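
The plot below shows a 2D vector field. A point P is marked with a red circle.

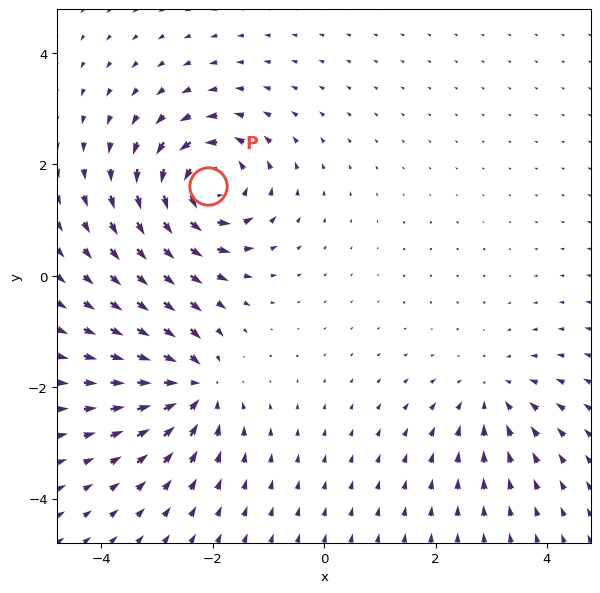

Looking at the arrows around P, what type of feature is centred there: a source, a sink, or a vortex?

At P (-2.1, 1.6) the arrows circulate counterclockwise. Divergence ≈0, curl about +6 — near-zero divergence with nonzero curl is a vortex.

vortex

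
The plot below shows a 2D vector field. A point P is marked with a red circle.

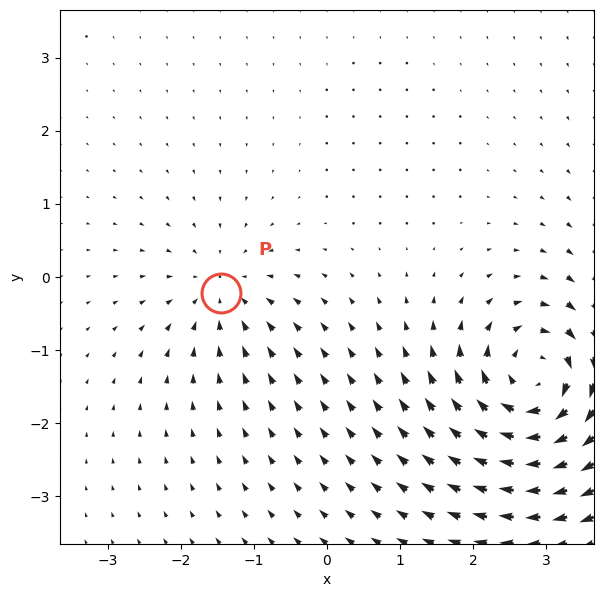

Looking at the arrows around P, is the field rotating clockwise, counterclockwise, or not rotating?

Near P at (-1.4, -0.2) the arrows show no circulation. The curl there is ≈0.

not rotating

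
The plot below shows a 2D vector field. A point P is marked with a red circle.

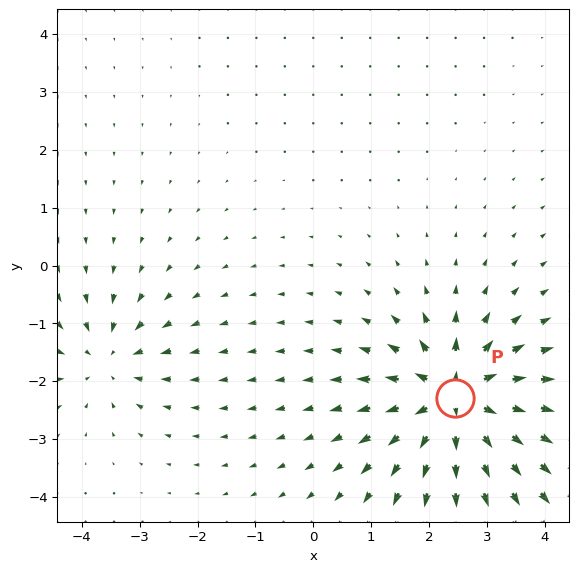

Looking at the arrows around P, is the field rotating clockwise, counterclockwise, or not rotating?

Near P at (2.4, -2.3) the arrows show no circulation. The curl there is ≈0.

not rotating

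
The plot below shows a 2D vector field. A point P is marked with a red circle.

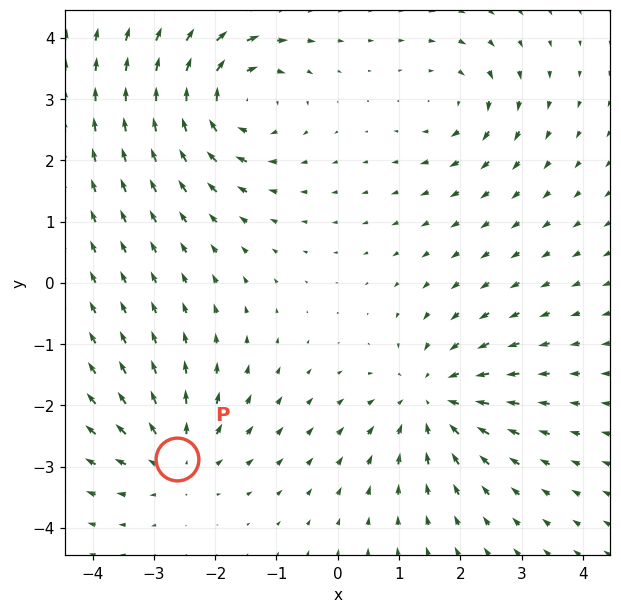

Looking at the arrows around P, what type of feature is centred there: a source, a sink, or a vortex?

source

At P (-2.6, -2.9) the arrows spread outward. Divergence about +4, curl ≈0 — positive divergence with near-zero curl is a source.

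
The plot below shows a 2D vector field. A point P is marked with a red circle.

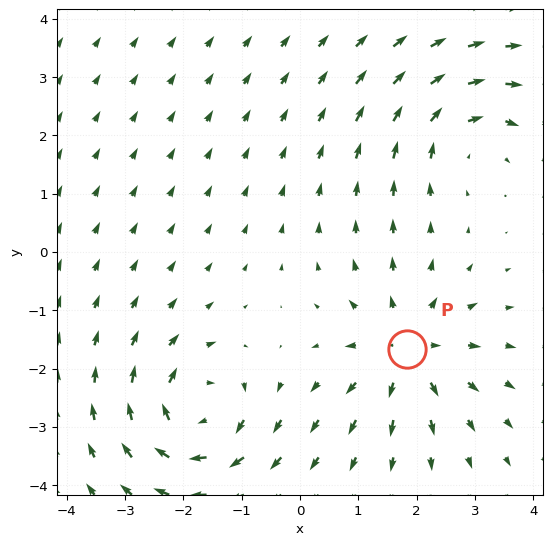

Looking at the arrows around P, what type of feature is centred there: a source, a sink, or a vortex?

source

At P (1.8, -1.7) the arrows spread outward. Divergence about +5, curl ≈0 — positive divergence with near-zero curl is a source.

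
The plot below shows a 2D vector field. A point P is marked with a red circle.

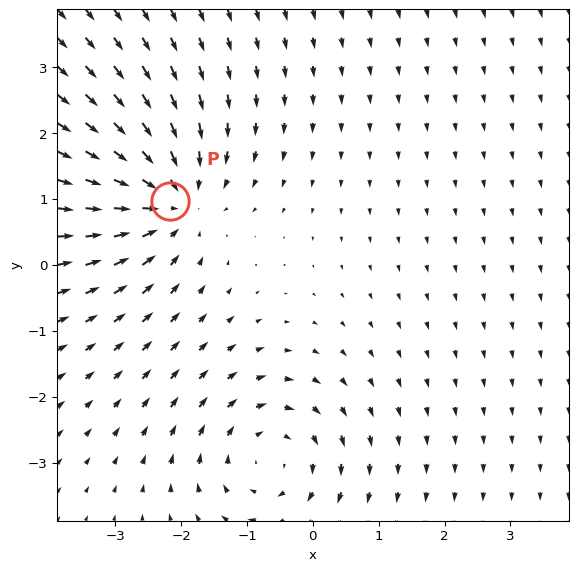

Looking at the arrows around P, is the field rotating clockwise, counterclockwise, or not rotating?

not rotating

Near P at (-2.2, 1.0) the arrows show no circulation. The curl there is ≈0.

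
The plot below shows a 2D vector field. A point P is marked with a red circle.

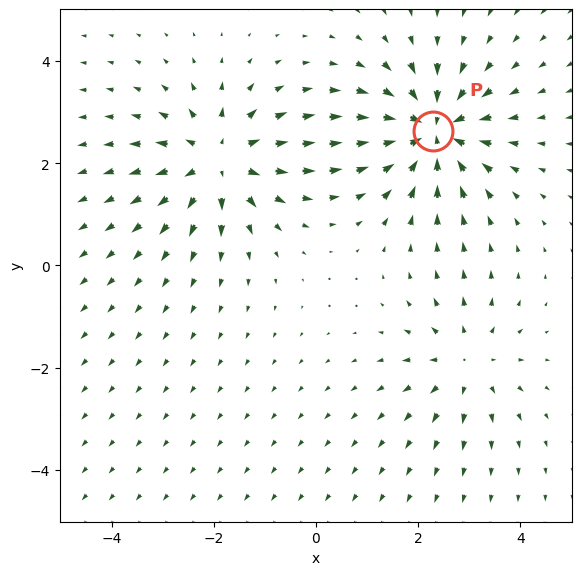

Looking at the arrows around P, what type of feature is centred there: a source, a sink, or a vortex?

At P (2.3, 2.6) the arrows converge inward. Divergence about -7, curl ≈0 — negative divergence with near-zero curl is a sink.

sink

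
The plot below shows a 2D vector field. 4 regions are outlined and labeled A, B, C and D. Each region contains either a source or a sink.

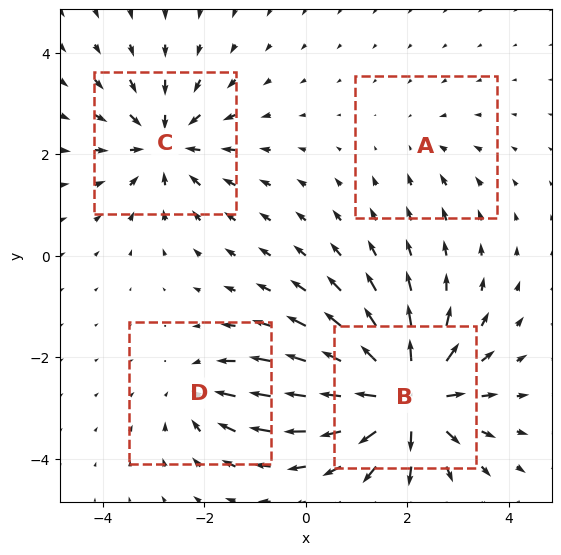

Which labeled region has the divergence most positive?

B

Divergence at each region's feature centre — A: about -2, B: about +8, C: about -5, D: about -4. Region B is most positive.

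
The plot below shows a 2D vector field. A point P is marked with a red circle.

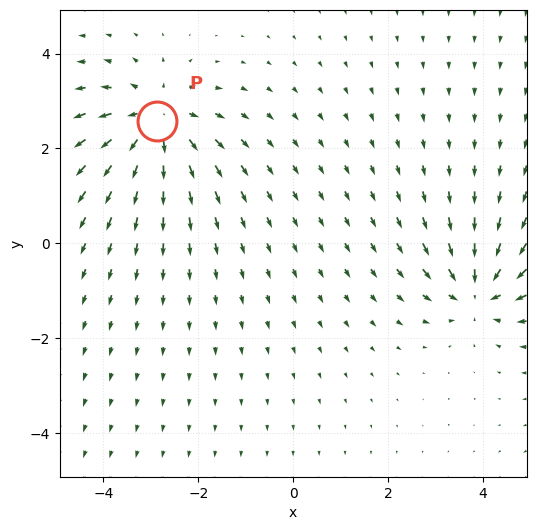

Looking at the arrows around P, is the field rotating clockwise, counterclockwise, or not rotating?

Near P at (-2.9, 2.6) the arrows show no circulation. The curl there is ≈0.

not rotating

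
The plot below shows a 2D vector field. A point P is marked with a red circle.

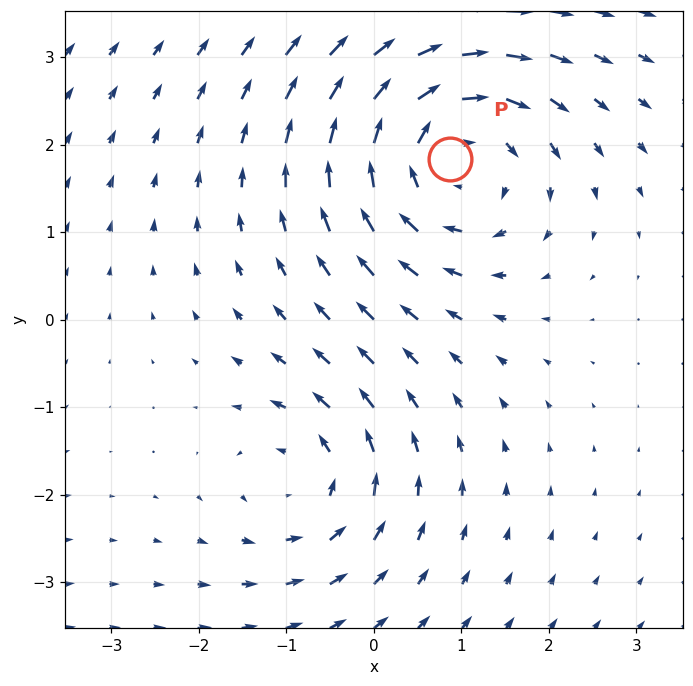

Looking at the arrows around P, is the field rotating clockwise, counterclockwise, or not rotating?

clockwise

Near P at (0.9, 1.8) the arrows circulate clockwise. The curl (z-component) there is about -5; negative curl means clockwise rotation.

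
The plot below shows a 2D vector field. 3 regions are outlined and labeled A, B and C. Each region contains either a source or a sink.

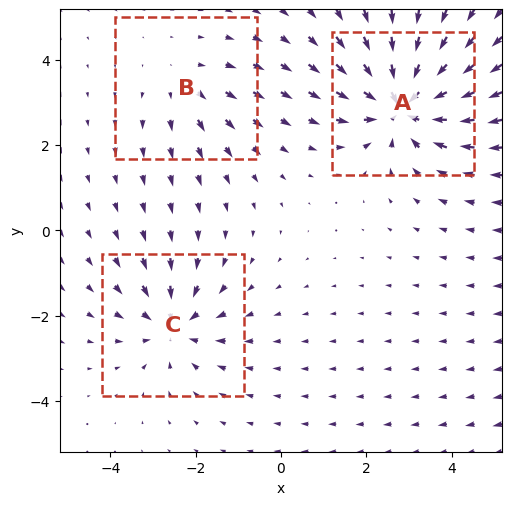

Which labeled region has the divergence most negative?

A

Divergence at each region's feature centre — A: about -5, B: about +2, C: about -3. Region A is most negative.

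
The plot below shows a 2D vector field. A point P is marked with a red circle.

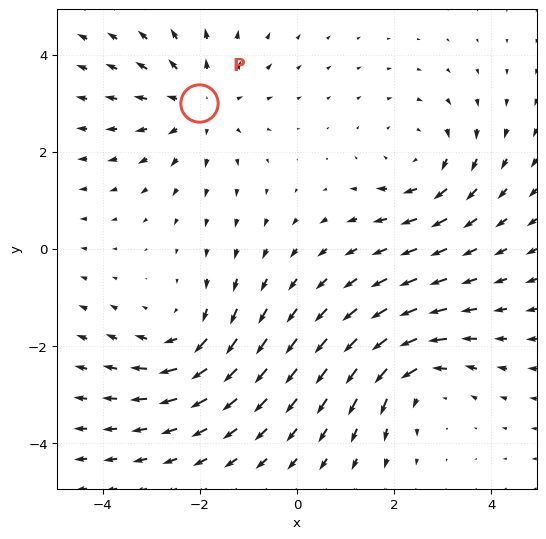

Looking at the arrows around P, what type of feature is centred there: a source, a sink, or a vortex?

source

At P (-2.0, 3.0) the arrows spread outward. Divergence about +4, curl ≈0 — positive divergence with near-zero curl is a source.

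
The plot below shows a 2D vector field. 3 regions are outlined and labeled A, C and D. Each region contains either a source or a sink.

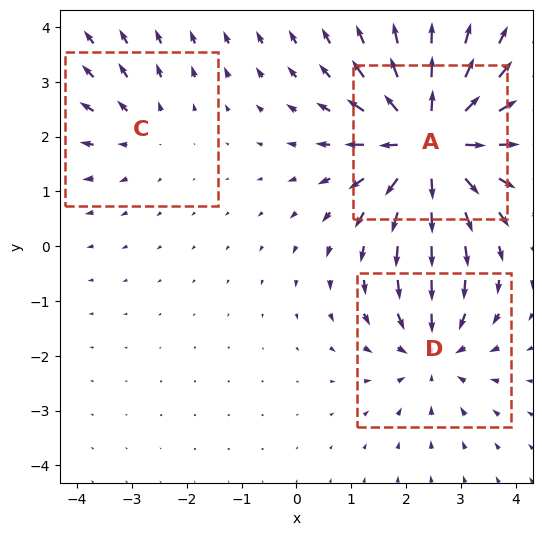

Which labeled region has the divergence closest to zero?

C

Divergence at each region's feature centre — A: about +5, C: about +2, D: about -3. Region C is closest to zero.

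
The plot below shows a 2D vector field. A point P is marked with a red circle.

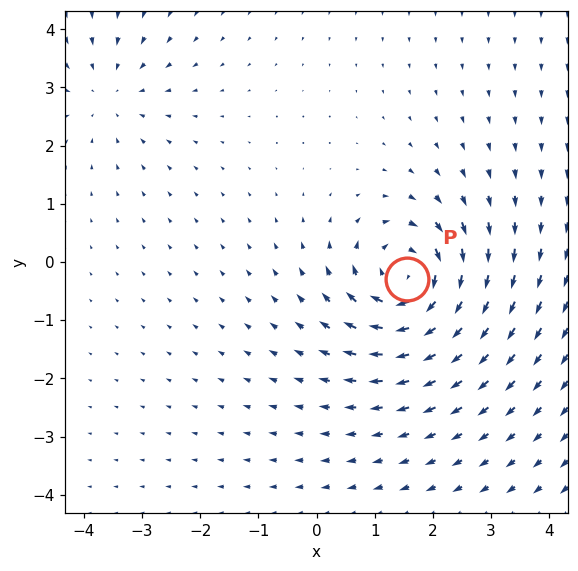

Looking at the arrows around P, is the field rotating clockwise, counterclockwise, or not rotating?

Near P at (1.6, -0.3) the arrows circulate clockwise. The curl (z-component) there is about -6; negative curl means clockwise rotation.

clockwise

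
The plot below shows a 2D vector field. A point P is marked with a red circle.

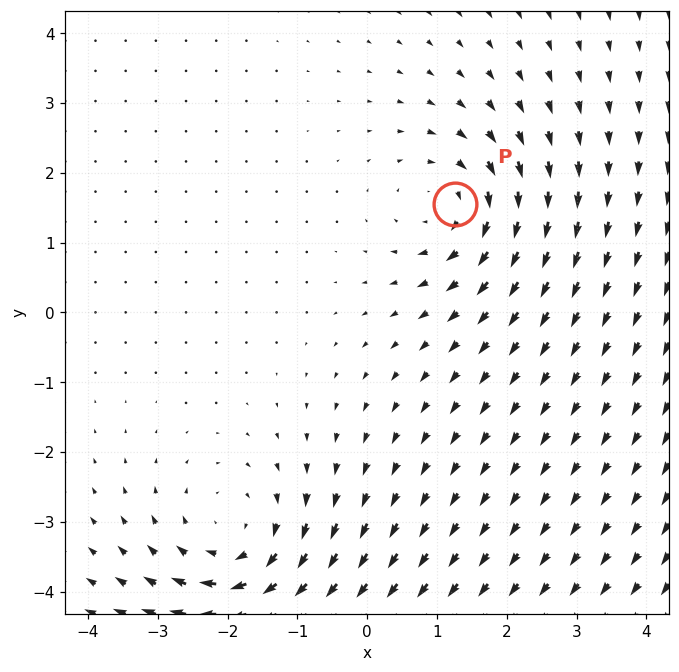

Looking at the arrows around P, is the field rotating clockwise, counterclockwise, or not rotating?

Near P at (1.3, 1.5) the arrows circulate clockwise. The curl (z-component) there is about -4; negative curl means clockwise rotation.

clockwise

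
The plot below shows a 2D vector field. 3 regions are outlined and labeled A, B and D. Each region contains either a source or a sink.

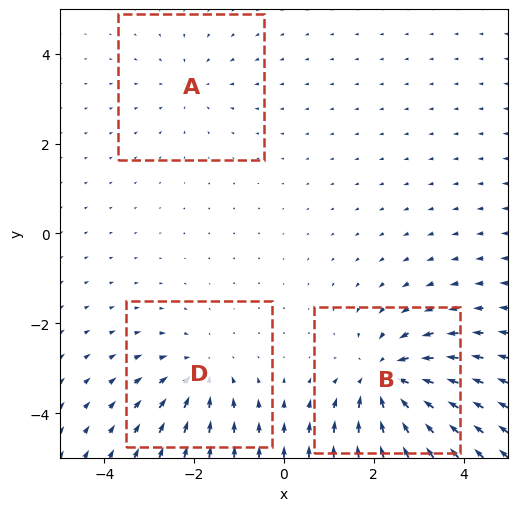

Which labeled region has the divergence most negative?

B

Divergence at each region's feature centre — A: about -2, B: about -5, D: about -3. Region B is most negative.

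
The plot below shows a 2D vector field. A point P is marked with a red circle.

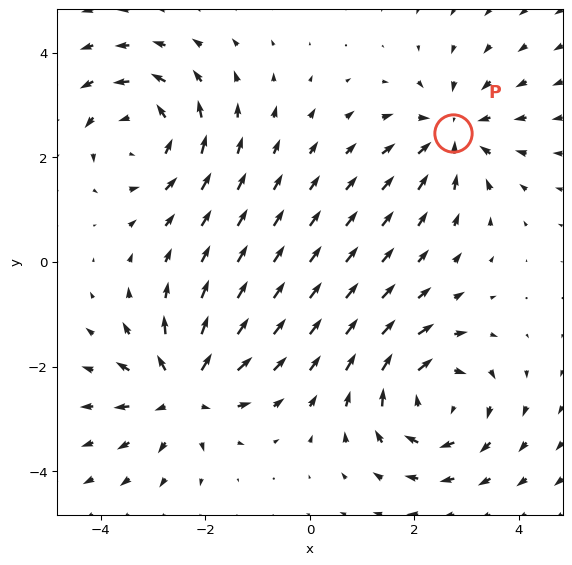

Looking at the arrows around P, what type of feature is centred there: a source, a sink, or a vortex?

sink

At P (2.7, 2.5) the arrows converge inward. Divergence about -4, curl ≈0 — negative divergence with near-zero curl is a sink.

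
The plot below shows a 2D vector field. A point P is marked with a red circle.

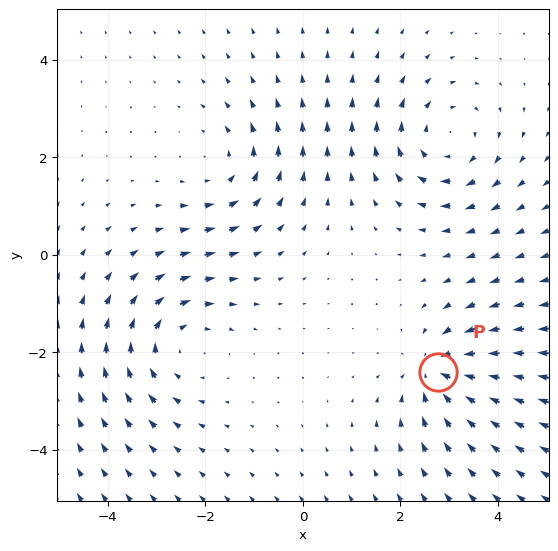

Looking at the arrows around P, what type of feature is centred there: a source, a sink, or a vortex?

At P (2.8, -2.4) the arrows converge inward. Divergence about -5, curl ≈0 — negative divergence with near-zero curl is a sink.

sink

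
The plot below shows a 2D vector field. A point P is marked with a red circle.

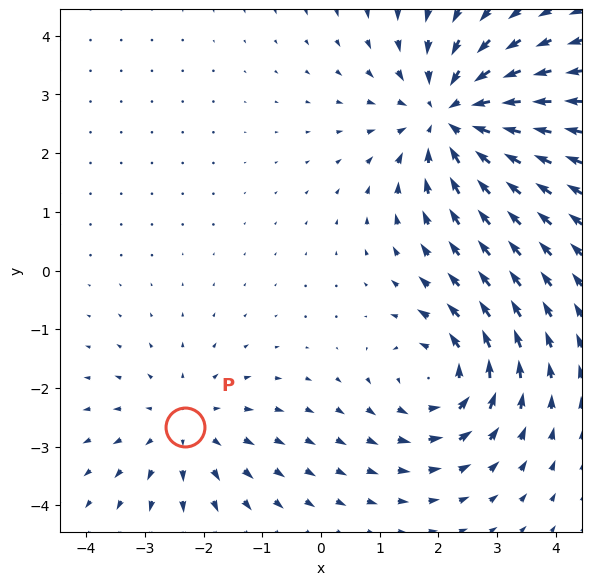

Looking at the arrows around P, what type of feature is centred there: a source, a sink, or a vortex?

At P (-2.3, -2.7) the arrows spread outward. Divergence about +2, curl ≈0 — positive divergence with near-zero curl is a source.

source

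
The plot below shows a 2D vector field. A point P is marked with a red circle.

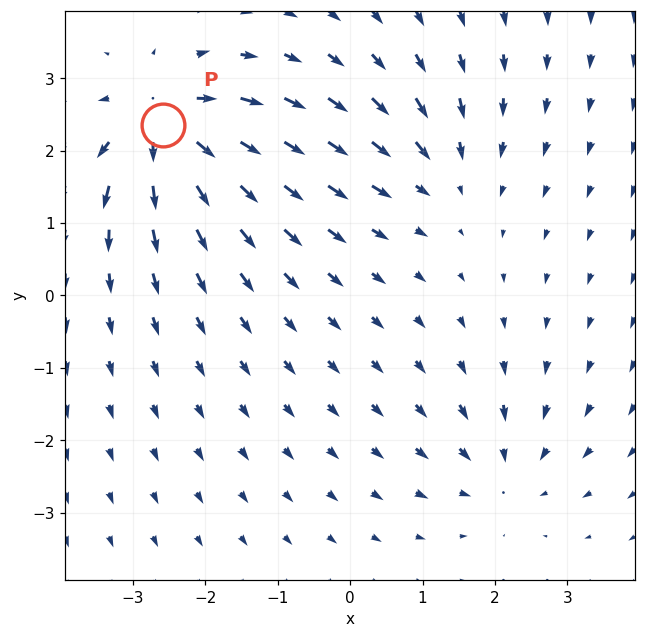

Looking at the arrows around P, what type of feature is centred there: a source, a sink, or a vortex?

At P (-2.6, 2.3) the arrows spread outward. Divergence about +7, curl ≈0 — positive divergence with near-zero curl is a source.

source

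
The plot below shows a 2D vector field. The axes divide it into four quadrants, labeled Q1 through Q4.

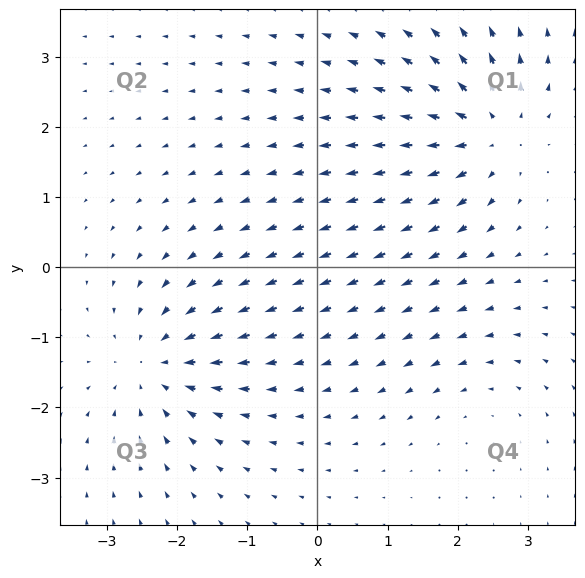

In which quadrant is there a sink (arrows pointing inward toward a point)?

Q3

The sink sits at approximately (-2.3, -1.4), which lies in quadrant Q3. The divergence there is about -5, negative as expected for a sink.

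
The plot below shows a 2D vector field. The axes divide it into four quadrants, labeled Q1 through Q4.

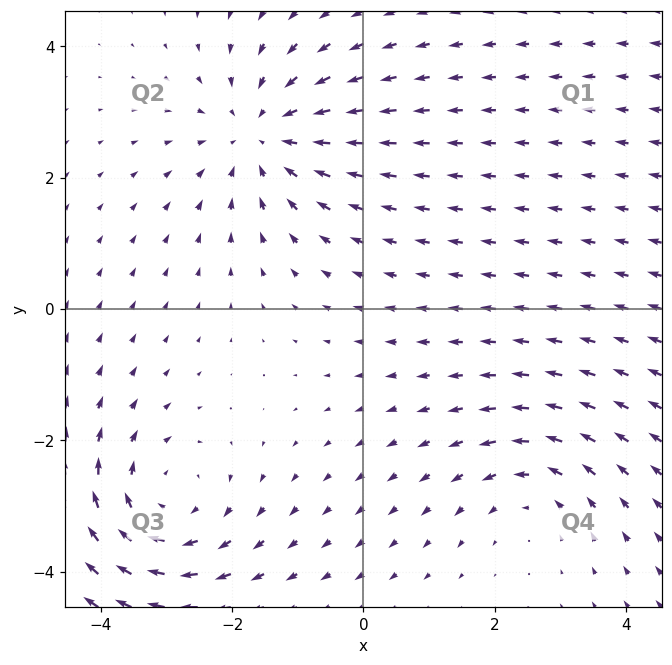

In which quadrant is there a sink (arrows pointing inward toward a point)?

Q2

The sink sits at approximately (-1.5, 2.6), which lies in quadrant Q2. The divergence there is about -4, negative as expected for a sink.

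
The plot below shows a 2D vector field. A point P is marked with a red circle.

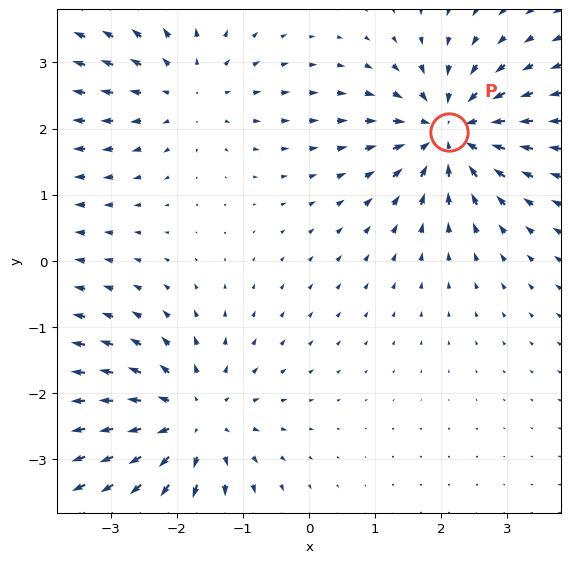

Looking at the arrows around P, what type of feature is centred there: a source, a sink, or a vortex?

sink

At P (2.1, 1.9) the arrows converge inward. Divergence about -5, curl ≈0 — negative divergence with near-zero curl is a sink.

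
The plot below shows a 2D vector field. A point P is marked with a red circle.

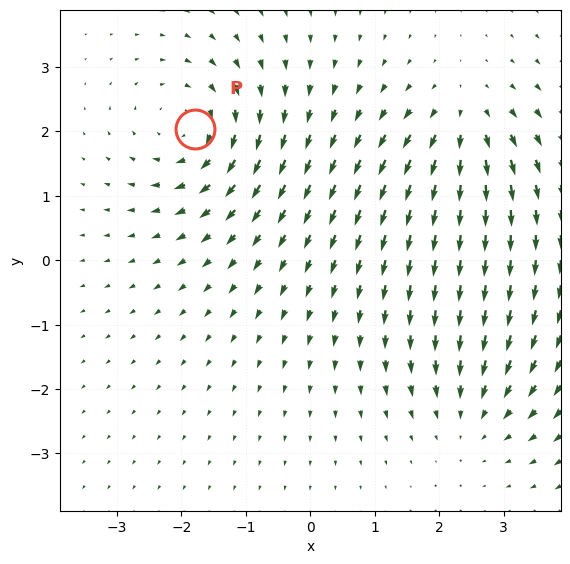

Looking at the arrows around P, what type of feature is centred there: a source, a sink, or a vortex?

At P (-1.8, 2.0) the arrows circulate clockwise. Divergence ≈0, curl about -4 — near-zero divergence with nonzero curl is a vortex.

vortex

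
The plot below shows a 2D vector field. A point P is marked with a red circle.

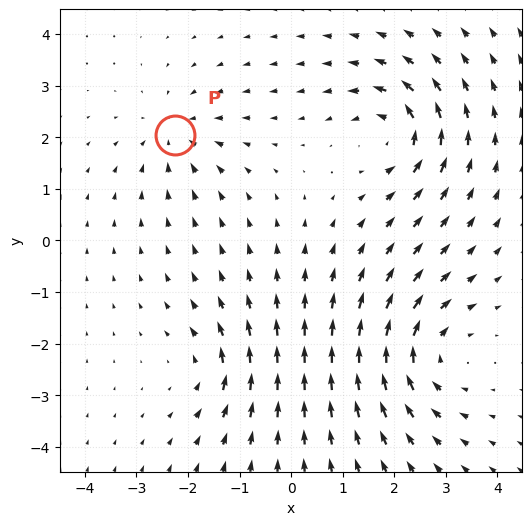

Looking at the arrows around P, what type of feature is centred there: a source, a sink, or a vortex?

At P (-2.2, 2.0) the arrows converge inward. Divergence about -3, curl ≈0 — negative divergence with near-zero curl is a sink.

sink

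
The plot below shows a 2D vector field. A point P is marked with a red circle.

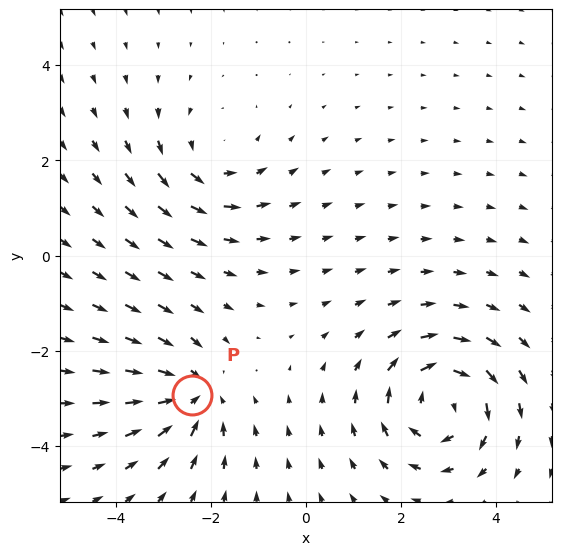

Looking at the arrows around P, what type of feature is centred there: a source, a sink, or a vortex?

At P (-2.4, -2.9) the arrows converge inward. Divergence about -4, curl ≈0 — negative divergence with near-zero curl is a sink.

sink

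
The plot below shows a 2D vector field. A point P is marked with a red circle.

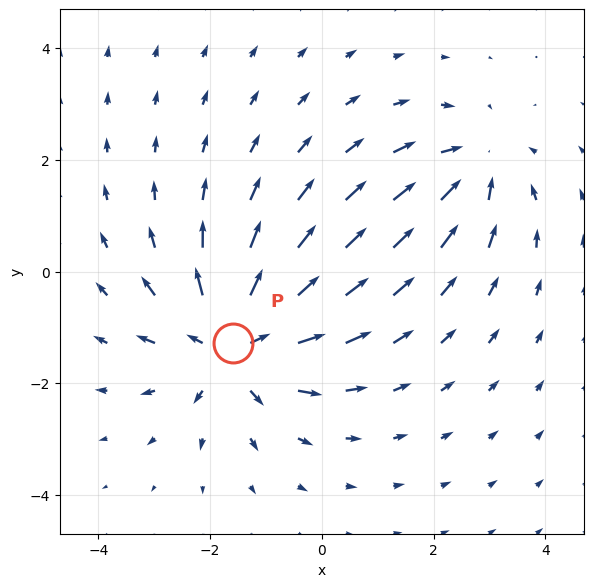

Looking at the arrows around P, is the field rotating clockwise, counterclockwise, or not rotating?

Near P at (-1.6, -1.3) the arrows show no circulation. The curl there is ≈0.

not rotating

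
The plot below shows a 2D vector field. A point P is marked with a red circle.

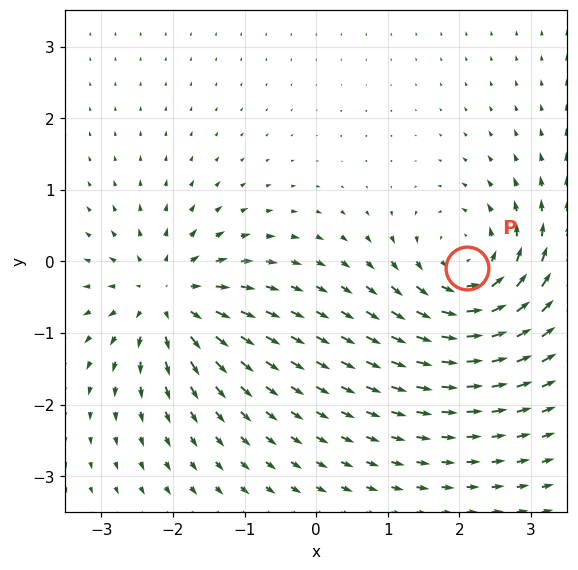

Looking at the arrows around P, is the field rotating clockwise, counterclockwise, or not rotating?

counterclockwise

Near P at (2.1, -0.1) the arrows circulate counterclockwise. The curl (z-component) there is about +5; positive curl means counterclockwise rotation.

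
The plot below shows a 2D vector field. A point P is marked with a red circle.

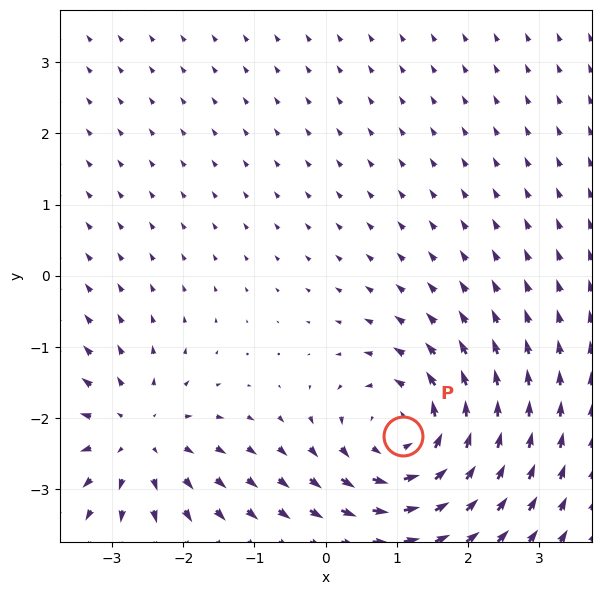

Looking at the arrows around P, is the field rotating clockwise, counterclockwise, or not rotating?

Near P at (1.1, -2.3) the arrows circulate counterclockwise. The curl (z-component) there is about +5; positive curl means counterclockwise rotation.

counterclockwise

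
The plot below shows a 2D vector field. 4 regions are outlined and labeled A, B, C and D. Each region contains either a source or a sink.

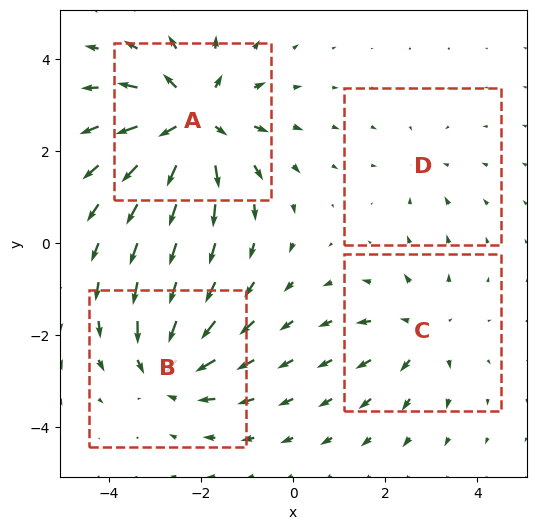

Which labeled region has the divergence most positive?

Divergence at each region's feature centre — A: about +7, B: about -5, C: about +3, D: about -2. Region A is most positive.

A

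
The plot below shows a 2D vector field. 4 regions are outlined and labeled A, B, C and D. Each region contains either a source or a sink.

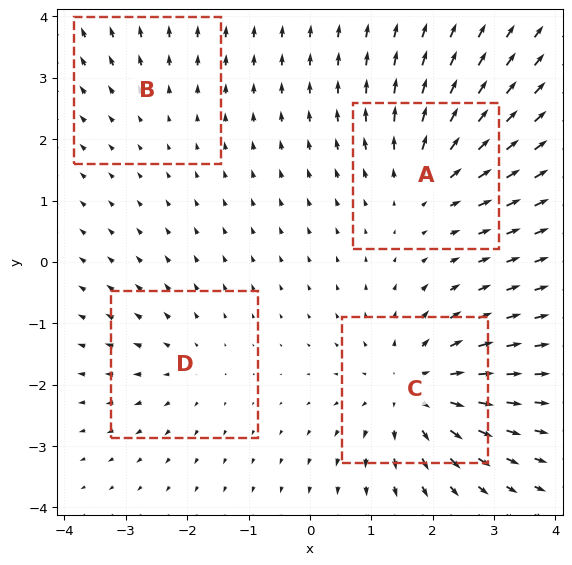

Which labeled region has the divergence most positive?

Divergence at each region's feature centre — A: about +4, B: about +2, C: about +6, D: about +3. Region C is most positive.

C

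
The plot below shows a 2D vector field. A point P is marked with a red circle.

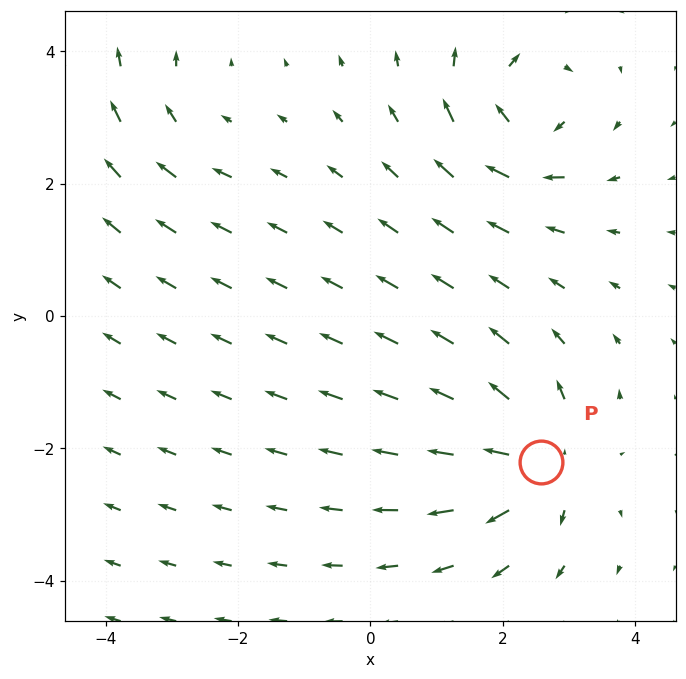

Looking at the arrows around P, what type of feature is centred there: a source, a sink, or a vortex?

At P (2.6, -2.2) the arrows spread outward. Divergence about +7, curl ≈0 — positive divergence with near-zero curl is a source.

source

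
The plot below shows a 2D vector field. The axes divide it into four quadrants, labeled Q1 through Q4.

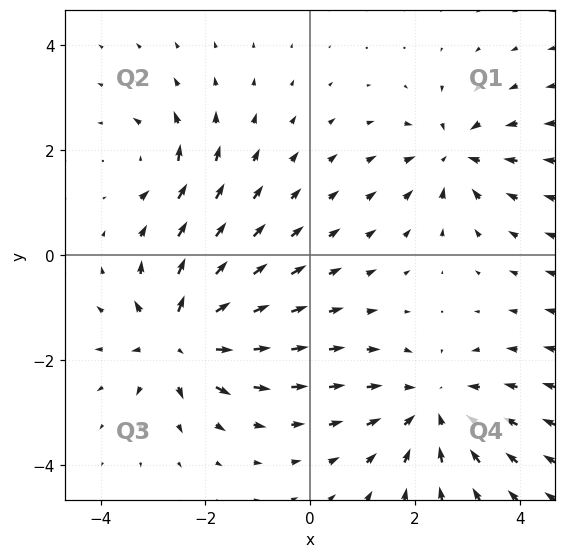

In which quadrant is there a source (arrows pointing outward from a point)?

The source sits at approximately (-2.5, -1.6), which lies in quadrant Q3. The divergence there is about +7, positive as expected for a source.

Q3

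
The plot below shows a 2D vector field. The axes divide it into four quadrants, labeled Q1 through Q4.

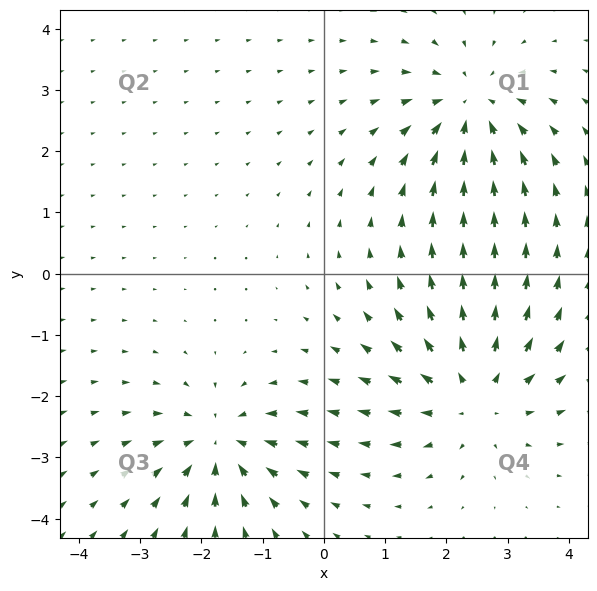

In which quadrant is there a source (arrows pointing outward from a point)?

Q4

The source sits at approximately (2.4, -2.0), which lies in quadrant Q4. The divergence there is about +4, positive as expected for a source.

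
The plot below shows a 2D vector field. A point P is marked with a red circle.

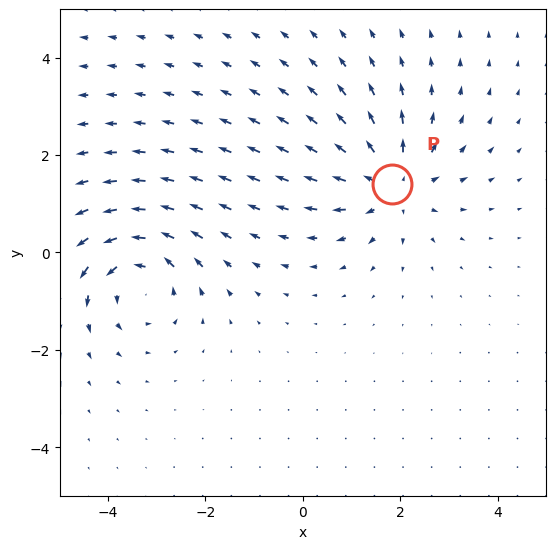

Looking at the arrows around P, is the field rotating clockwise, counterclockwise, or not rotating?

not rotating

Near P at (1.8, 1.4) the arrows show no circulation. The curl there is ≈0.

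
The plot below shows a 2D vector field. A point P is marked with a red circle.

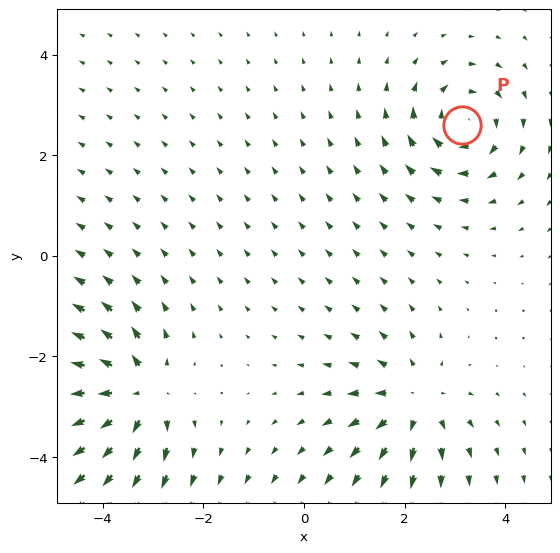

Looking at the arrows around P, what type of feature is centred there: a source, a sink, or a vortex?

vortex

At P (3.1, 2.6) the arrows circulate clockwise. Divergence ≈0, curl about -4 — near-zero divergence with nonzero curl is a vortex.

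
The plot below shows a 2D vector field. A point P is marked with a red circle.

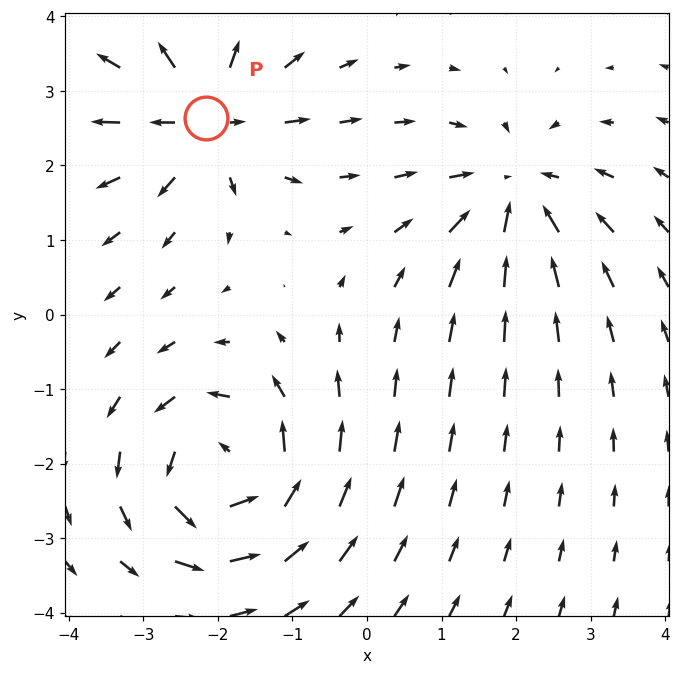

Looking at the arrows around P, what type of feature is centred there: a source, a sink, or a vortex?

At P (-2.2, 2.6) the arrows spread outward. Divergence about +5, curl ≈0 — positive divergence with near-zero curl is a source.

source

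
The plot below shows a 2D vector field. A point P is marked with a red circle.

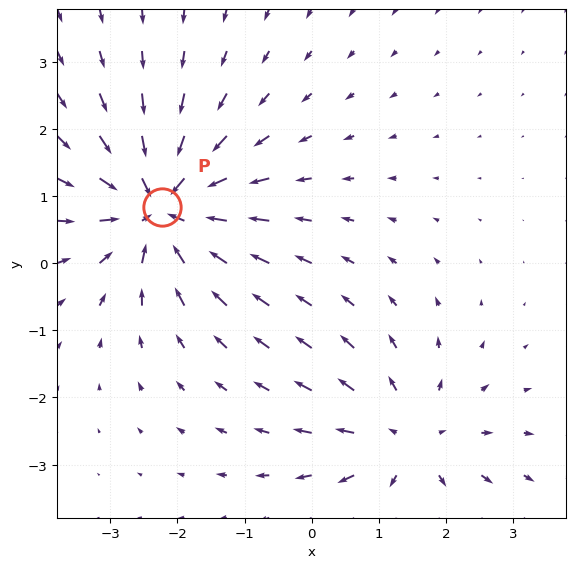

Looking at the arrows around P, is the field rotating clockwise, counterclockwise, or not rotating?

not rotating

Near P at (-2.2, 0.8) the arrows show no circulation. The curl there is ≈0.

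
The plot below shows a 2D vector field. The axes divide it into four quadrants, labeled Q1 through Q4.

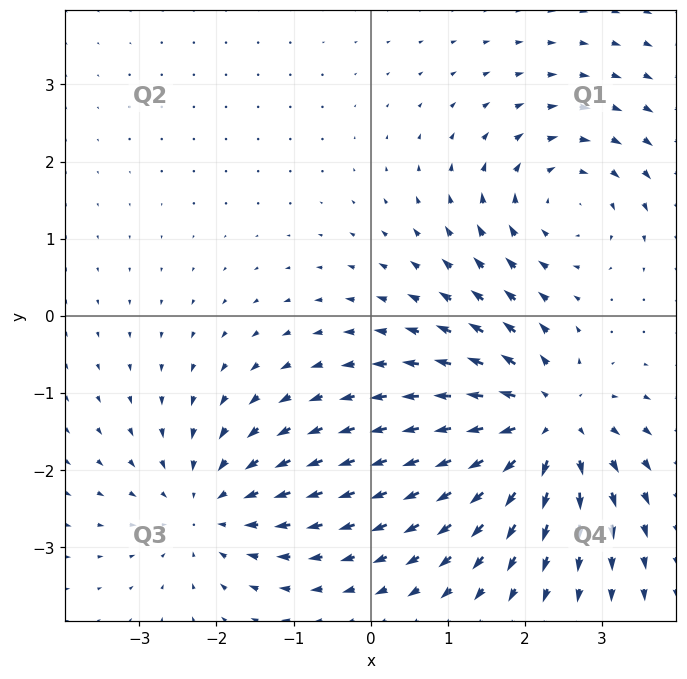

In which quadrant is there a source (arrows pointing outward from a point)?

The source sits at approximately (2.3, -1.4), which lies in quadrant Q4. The divergence there is about +6, positive as expected for a source.

Q4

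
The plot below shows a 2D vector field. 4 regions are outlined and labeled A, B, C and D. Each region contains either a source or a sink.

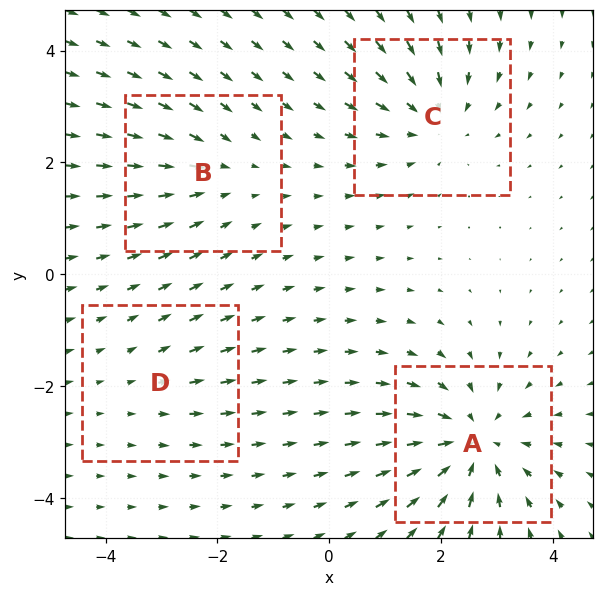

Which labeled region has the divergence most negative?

A

Divergence at each region's feature centre — A: about -6, B: about -3, C: about -4, D: about +2. Region A is most negative.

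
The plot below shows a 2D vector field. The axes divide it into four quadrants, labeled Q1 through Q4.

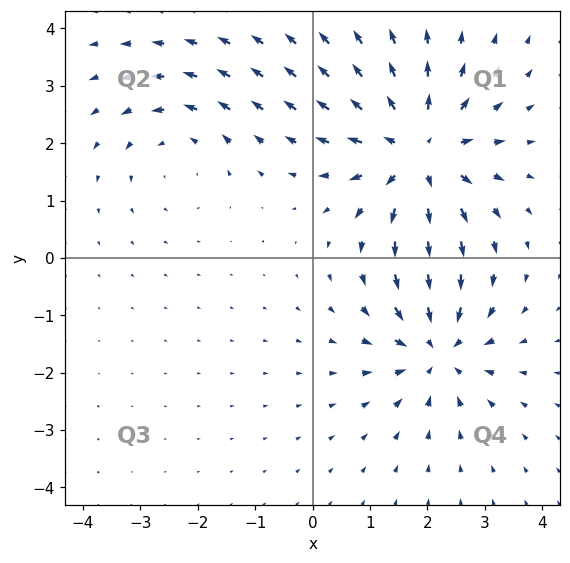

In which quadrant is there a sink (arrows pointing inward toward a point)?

Q4

The sink sits at approximately (2.2, -1.6), which lies in quadrant Q4. The divergence there is about -4, negative as expected for a sink.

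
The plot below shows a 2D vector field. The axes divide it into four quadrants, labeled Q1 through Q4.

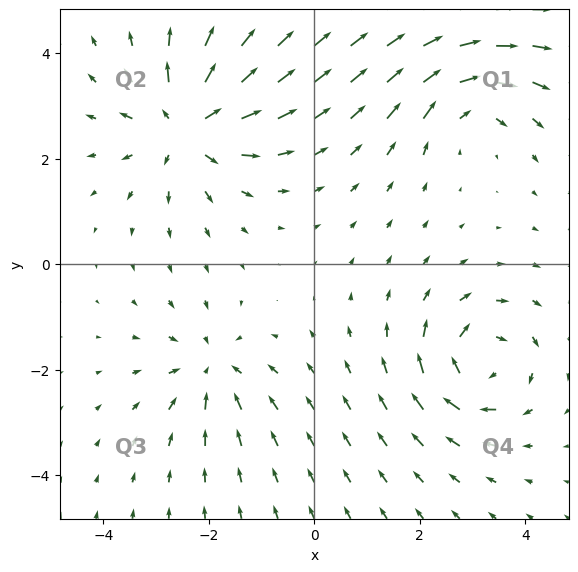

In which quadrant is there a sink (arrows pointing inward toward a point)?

The sink sits at approximately (-1.9, -2.0), which lies in quadrant Q3. The divergence there is about -3, negative as expected for a sink.

Q3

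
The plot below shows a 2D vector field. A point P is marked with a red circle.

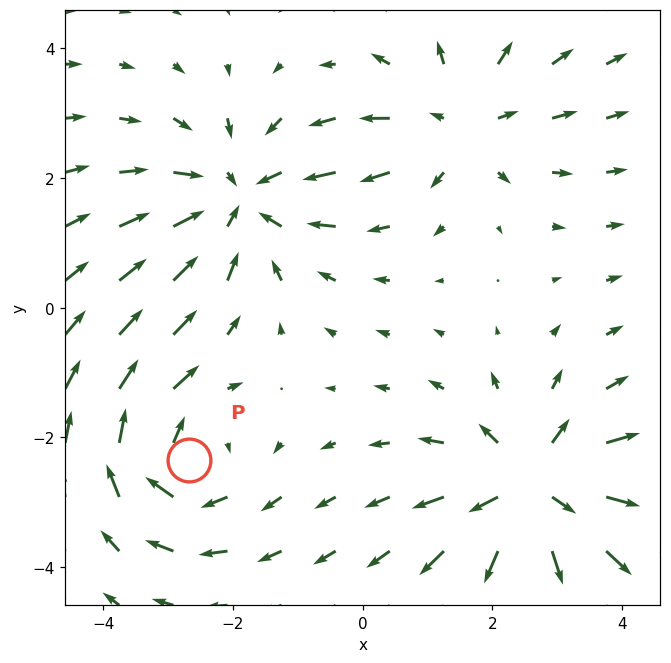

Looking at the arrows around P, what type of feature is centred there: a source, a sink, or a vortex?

vortex

At P (-2.7, -2.3) the arrows circulate clockwise. Divergence ≈0, curl about -4 — near-zero divergence with nonzero curl is a vortex.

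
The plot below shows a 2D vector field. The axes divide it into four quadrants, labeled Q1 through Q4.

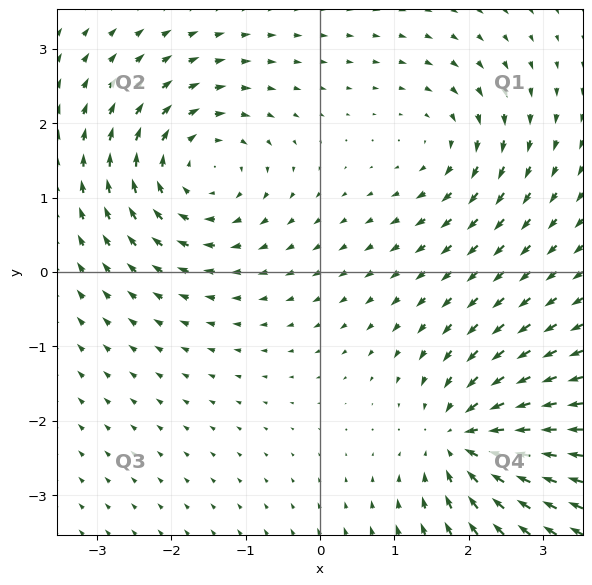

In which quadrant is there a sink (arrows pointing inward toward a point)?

Q4

The sink sits at approximately (1.9, -2.3), which lies in quadrant Q4. The divergence there is about -5, negative as expected for a sink.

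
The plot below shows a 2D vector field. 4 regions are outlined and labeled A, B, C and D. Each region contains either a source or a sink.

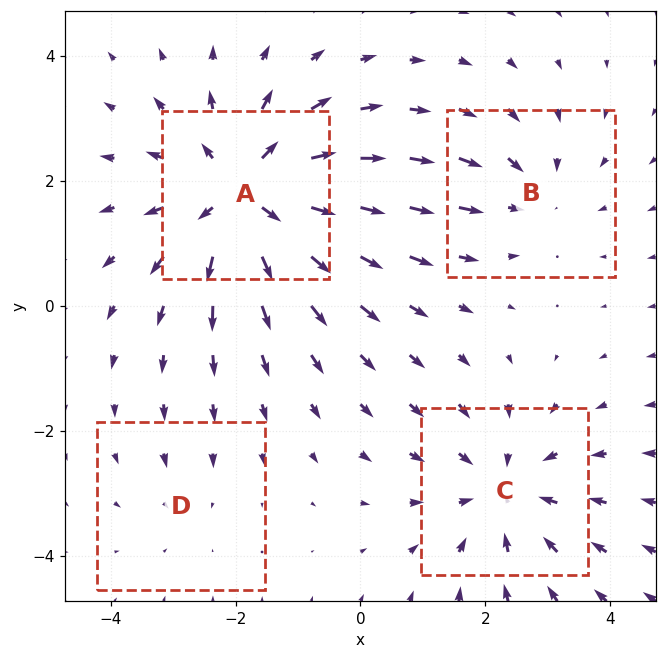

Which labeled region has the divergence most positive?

A

Divergence at each region's feature centre — A: about +6, B: about -3, C: about -4, D: about -2. Region A is most positive.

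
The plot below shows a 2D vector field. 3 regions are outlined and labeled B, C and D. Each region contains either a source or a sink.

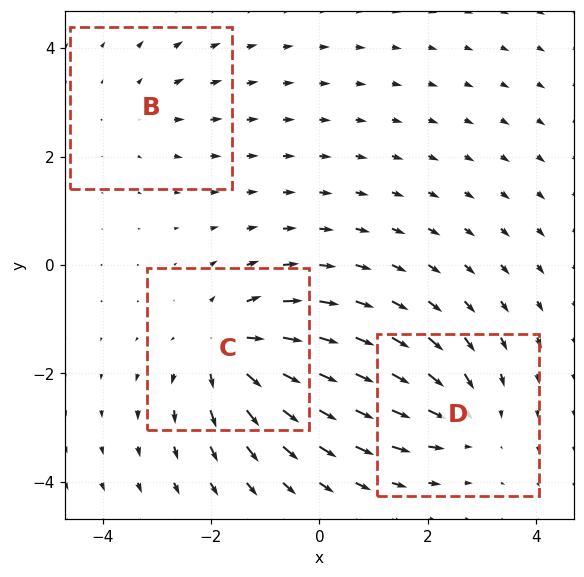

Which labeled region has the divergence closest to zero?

Divergence at each region's feature centre — B: about +2, C: about +5, D: about -3. Region B is closest to zero.

B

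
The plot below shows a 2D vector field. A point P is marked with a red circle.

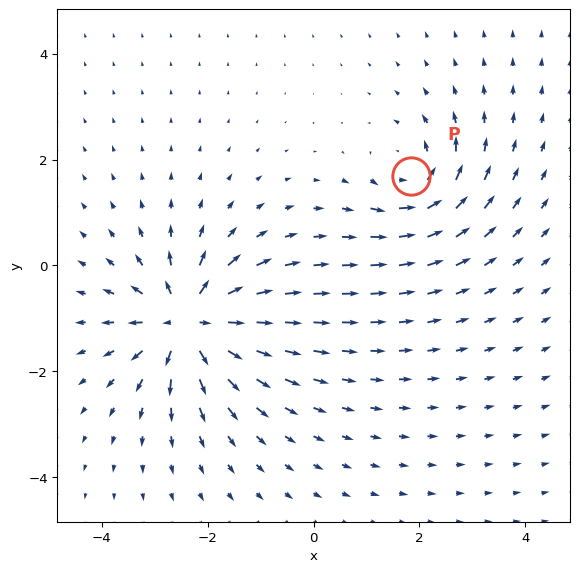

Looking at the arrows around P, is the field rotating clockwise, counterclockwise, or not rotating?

counterclockwise

Near P at (1.8, 1.7) the arrows circulate counterclockwise. The curl (z-component) there is about +4; positive curl means counterclockwise rotation.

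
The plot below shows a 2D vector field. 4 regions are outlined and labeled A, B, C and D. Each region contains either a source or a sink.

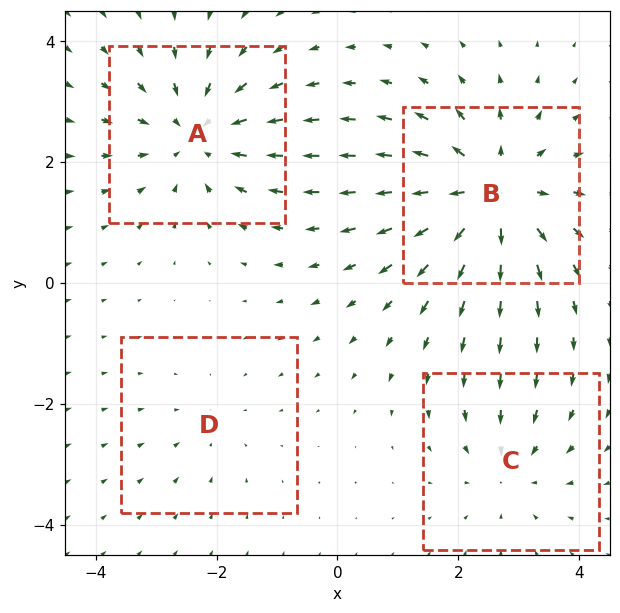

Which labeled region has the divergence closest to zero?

Divergence at each region's feature centre — A: about -5, B: about +6, C: about -3, D: about -2. Region D is closest to zero.

D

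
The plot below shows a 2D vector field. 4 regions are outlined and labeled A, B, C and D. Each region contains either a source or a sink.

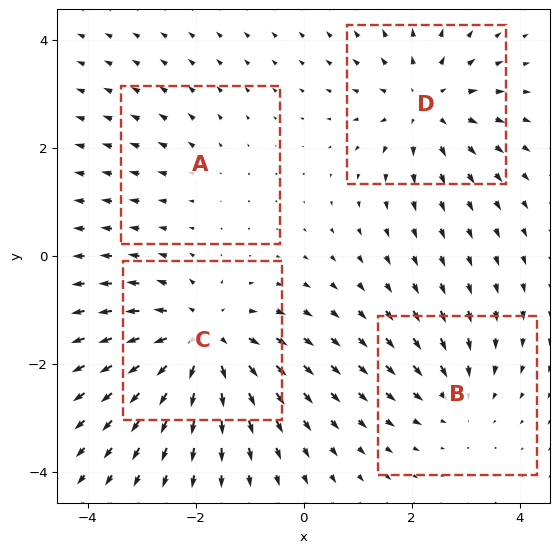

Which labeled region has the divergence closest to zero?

A

Divergence at each region's feature centre — A: about +2, B: about -3, C: about +6, D: about +5. Region A is closest to zero.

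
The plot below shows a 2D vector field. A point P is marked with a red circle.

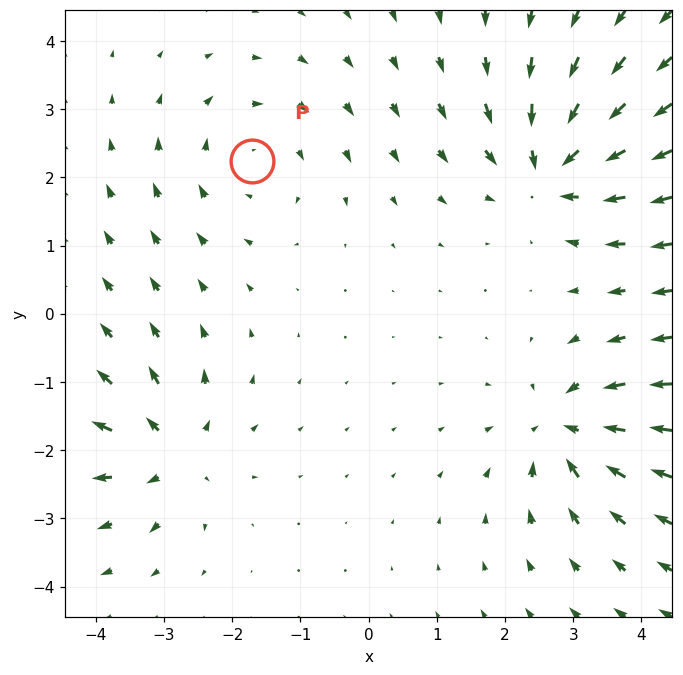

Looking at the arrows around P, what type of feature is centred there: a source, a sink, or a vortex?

At P (-1.7, 2.2) the arrows circulate clockwise. Divergence ≈0, curl about -3 — near-zero divergence with nonzero curl is a vortex.

vortex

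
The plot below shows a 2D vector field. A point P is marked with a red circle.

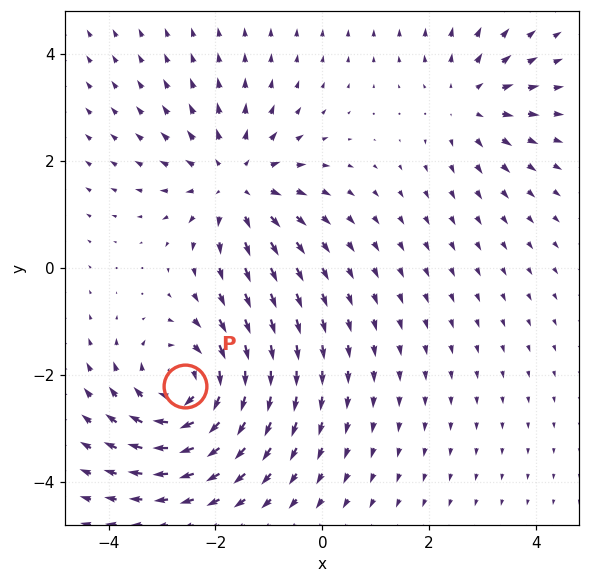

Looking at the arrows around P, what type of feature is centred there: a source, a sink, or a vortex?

At P (-2.6, -2.2) the arrows circulate clockwise. Divergence ≈0, curl about -5 — near-zero divergence with nonzero curl is a vortex.

vortex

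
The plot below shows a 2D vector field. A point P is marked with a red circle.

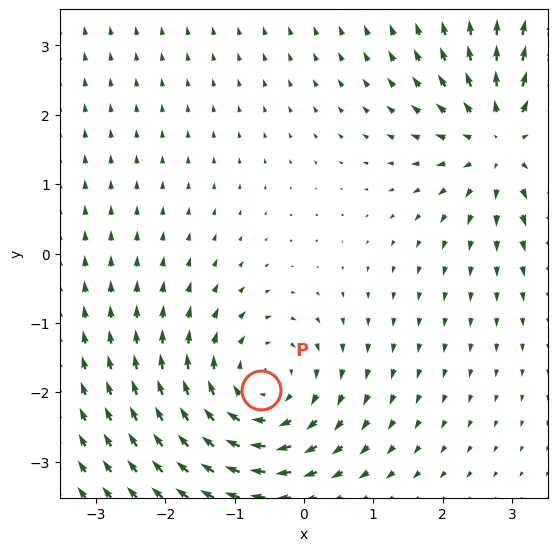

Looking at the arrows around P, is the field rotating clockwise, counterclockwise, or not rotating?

Near P at (-0.6, -2.0) the arrows circulate clockwise. The curl (z-component) there is about -3; negative curl means clockwise rotation.

clockwise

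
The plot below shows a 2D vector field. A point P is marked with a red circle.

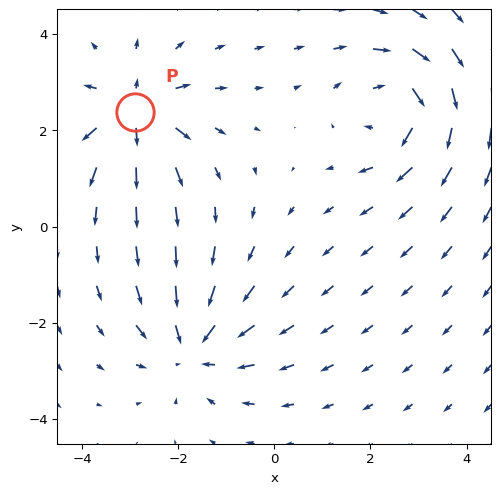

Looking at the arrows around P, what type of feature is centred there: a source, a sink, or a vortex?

source

At P (-2.9, 2.4) the arrows spread outward. Divergence about +6, curl ≈0 — positive divergence with near-zero curl is a source.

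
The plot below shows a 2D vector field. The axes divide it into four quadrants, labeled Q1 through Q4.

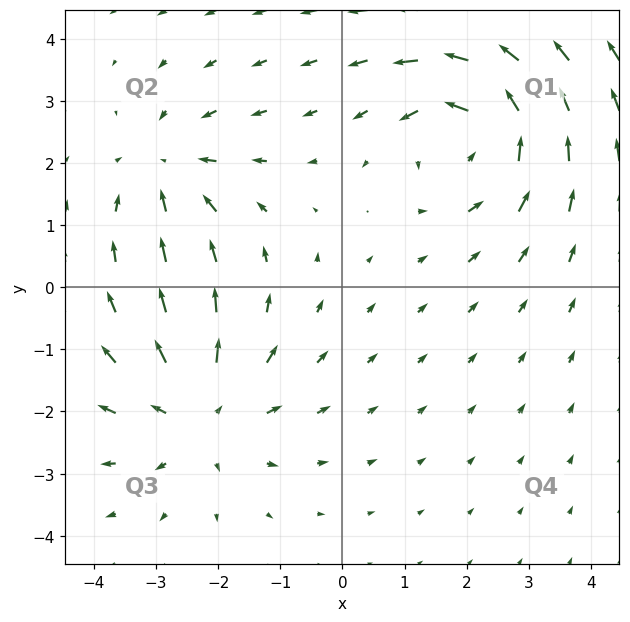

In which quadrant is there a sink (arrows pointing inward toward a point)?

The sink sits at approximately (-2.8, 1.9), which lies in quadrant Q2. The divergence there is about -3, negative as expected for a sink.

Q2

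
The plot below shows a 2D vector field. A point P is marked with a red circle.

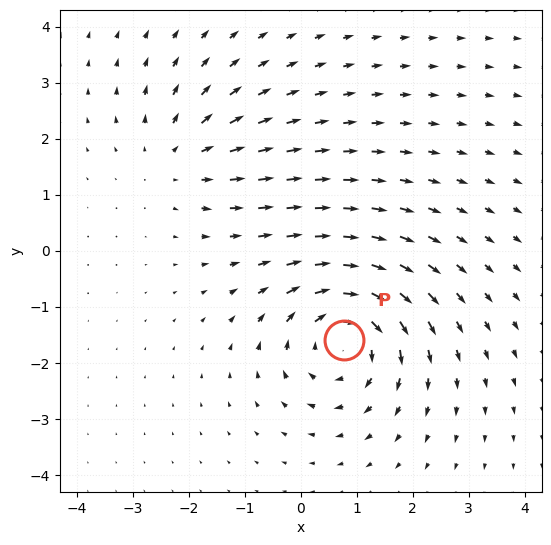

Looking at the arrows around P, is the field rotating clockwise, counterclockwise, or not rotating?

Near P at (0.8, -1.6) the arrows circulate clockwise. The curl (z-component) there is about -5; negative curl means clockwise rotation.

clockwise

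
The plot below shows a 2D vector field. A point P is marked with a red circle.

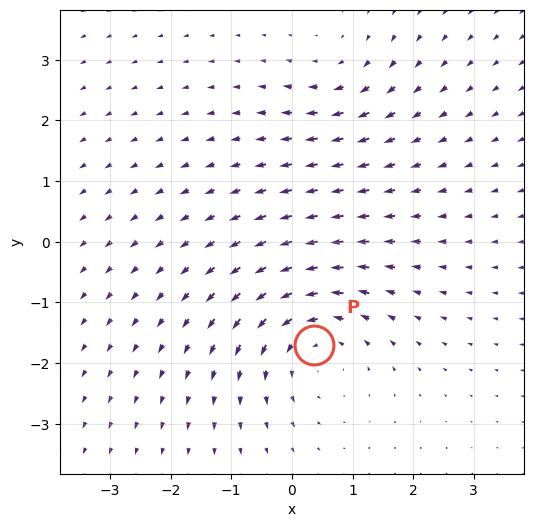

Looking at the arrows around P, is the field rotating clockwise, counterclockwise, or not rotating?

Near P at (0.4, -1.7) the arrows circulate counterclockwise. The curl (z-component) there is about +4; positive curl means counterclockwise rotation.

counterclockwise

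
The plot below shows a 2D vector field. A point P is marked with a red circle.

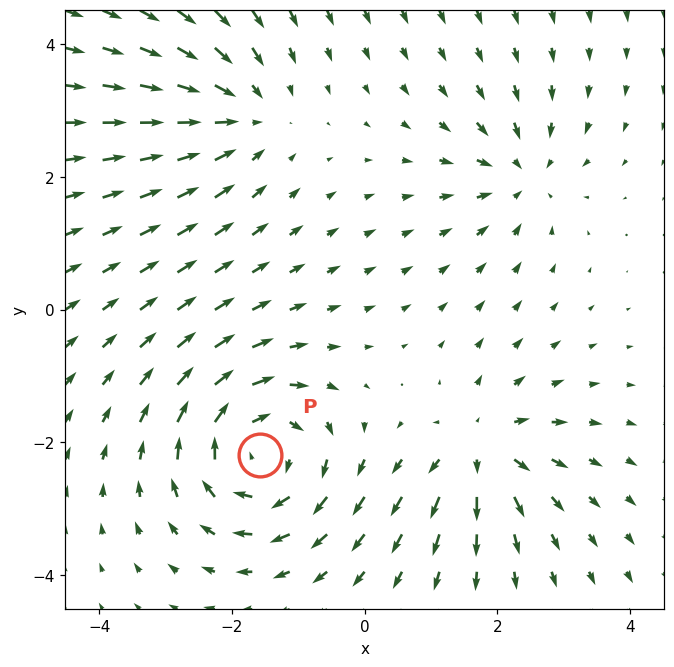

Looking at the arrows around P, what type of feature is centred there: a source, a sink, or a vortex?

At P (-1.6, -2.2) the arrows circulate clockwise. Divergence ≈0, curl about -5 — near-zero divergence with nonzero curl is a vortex.

vortex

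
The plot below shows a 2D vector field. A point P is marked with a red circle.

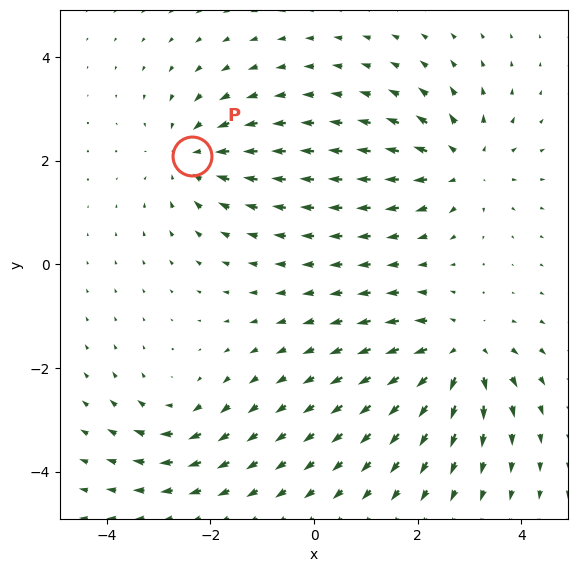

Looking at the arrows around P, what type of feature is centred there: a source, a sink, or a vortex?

sink

At P (-2.4, 2.1) the arrows converge inward. Divergence about -4, curl ≈0 — negative divergence with near-zero curl is a sink.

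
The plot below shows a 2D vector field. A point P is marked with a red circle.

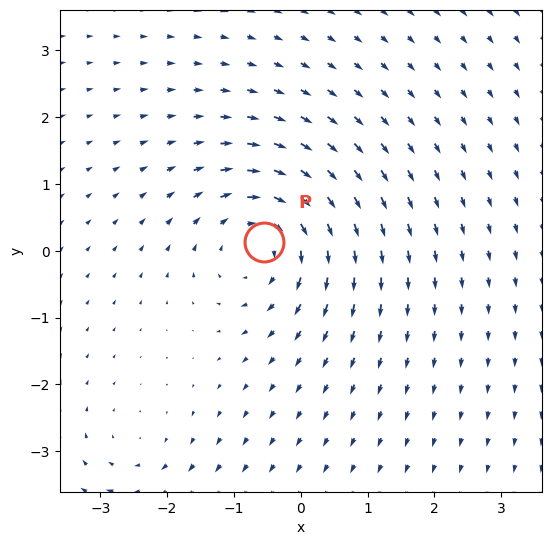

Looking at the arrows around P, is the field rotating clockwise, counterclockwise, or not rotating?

clockwise

Near P at (-0.5, 0.1) the arrows circulate clockwise. The curl (z-component) there is about -5; negative curl means clockwise rotation.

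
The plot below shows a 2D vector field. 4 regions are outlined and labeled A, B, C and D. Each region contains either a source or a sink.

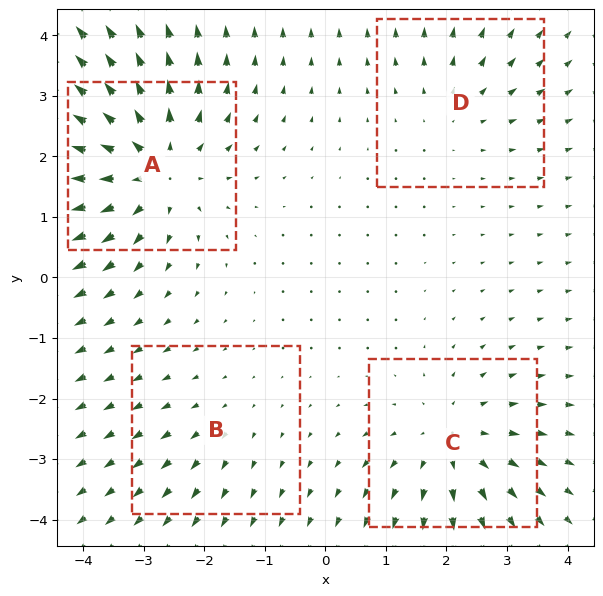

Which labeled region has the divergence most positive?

Divergence at each region's feature centre — A: about +6, B: about +2, C: about +4, D: about +3. Region A is most positive.

A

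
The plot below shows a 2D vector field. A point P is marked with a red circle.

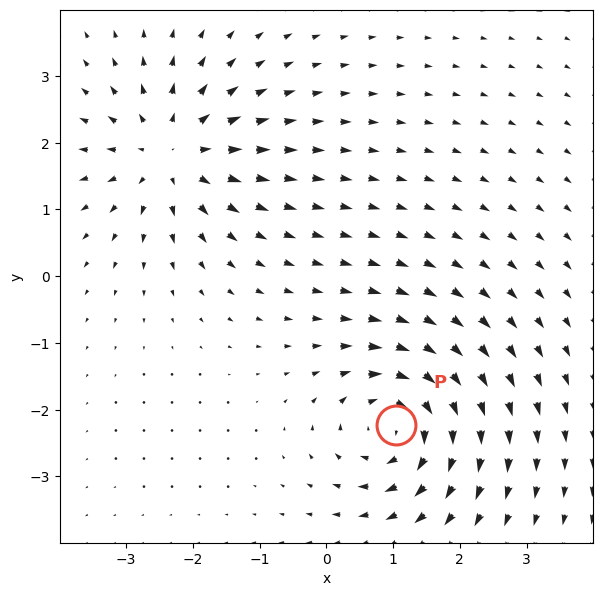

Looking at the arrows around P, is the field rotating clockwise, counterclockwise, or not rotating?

Near P at (1.0, -2.2) the arrows circulate clockwise. The curl (z-component) there is about -6; negative curl means clockwise rotation.

clockwise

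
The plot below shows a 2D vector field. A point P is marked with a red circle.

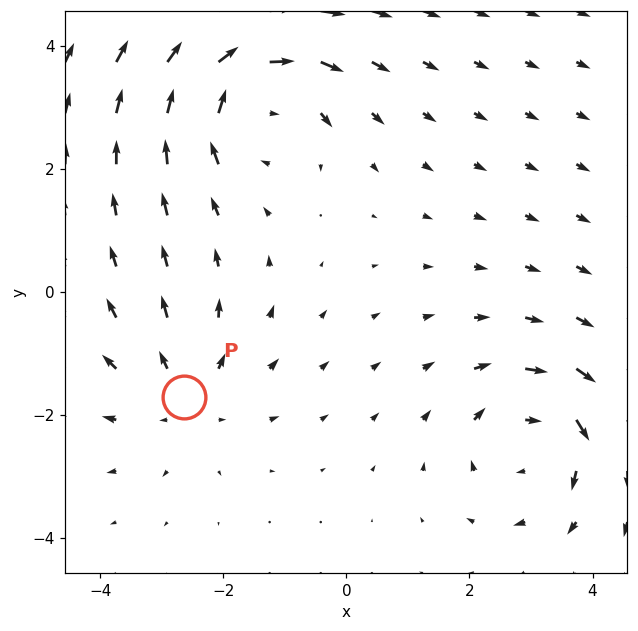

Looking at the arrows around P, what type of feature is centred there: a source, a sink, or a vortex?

source

At P (-2.6, -1.7) the arrows spread outward. Divergence about +3, curl ≈0 — positive divergence with near-zero curl is a source.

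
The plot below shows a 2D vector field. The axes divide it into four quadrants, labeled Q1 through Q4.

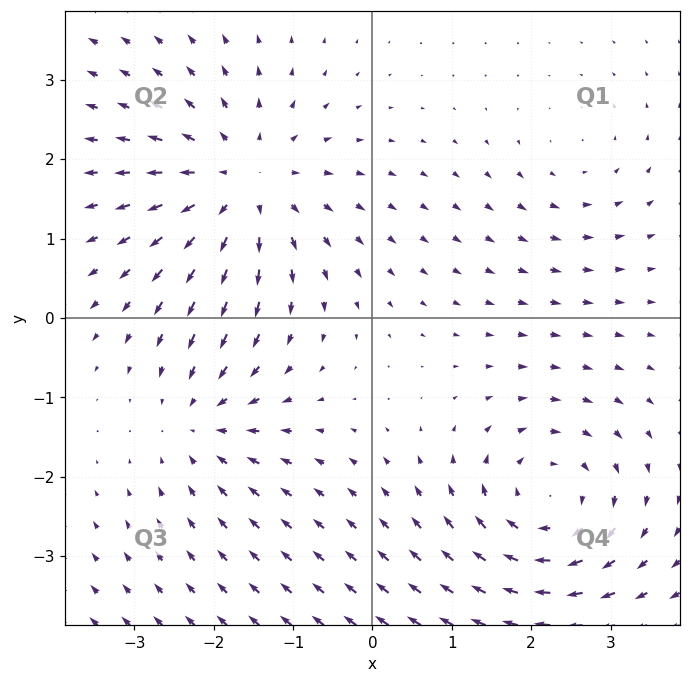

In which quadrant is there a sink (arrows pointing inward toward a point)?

Q3

The sink sits at approximately (-2.2, -1.3), which lies in quadrant Q3. The divergence there is about -3, negative as expected for a sink.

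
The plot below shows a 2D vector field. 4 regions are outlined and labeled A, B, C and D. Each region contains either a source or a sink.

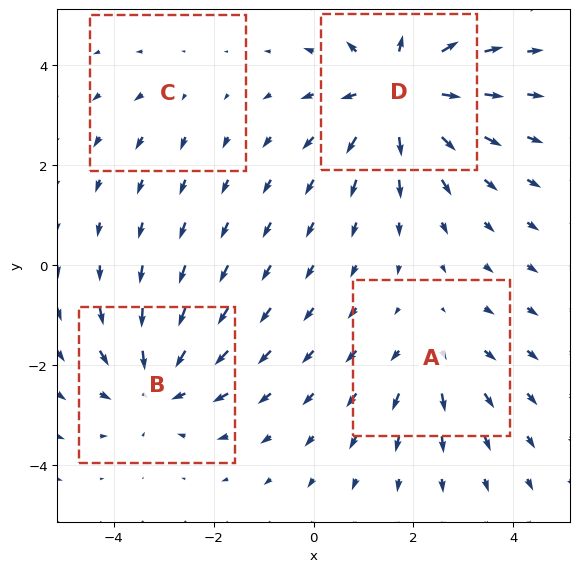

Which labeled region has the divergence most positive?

Divergence at each region's feature centre — A: about +3, B: about -5, C: about +2, D: about +6. Region D is most positive.

D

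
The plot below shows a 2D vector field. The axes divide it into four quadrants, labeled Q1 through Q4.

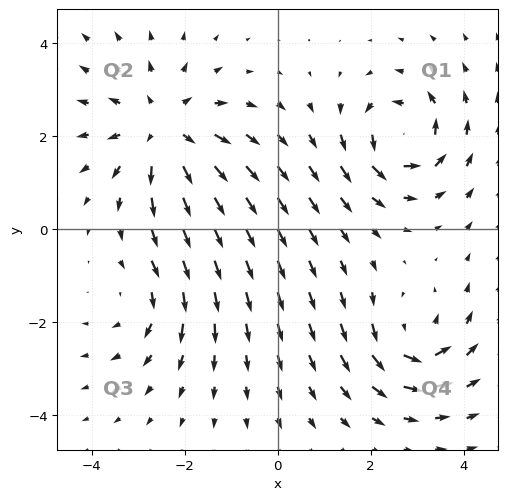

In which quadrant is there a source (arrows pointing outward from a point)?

Q2

The source sits at approximately (-2.5, 2.1), which lies in quadrant Q2. The divergence there is about +4, positive as expected for a source.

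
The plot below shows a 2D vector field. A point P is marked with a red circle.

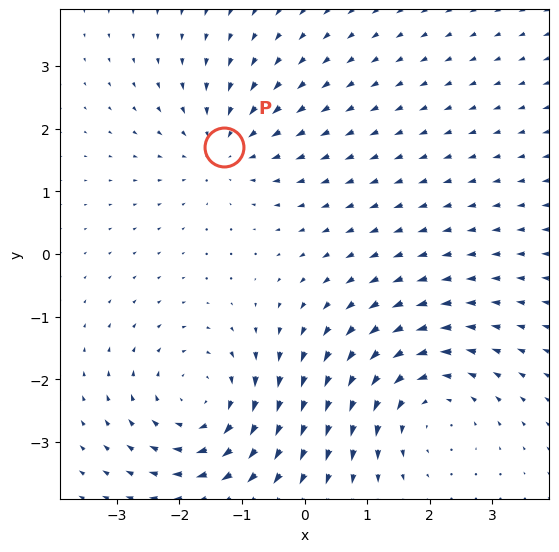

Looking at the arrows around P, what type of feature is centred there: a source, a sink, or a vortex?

sink

At P (-1.3, 1.7) the arrows converge inward. Divergence about -3, curl ≈0 — negative divergence with near-zero curl is a sink.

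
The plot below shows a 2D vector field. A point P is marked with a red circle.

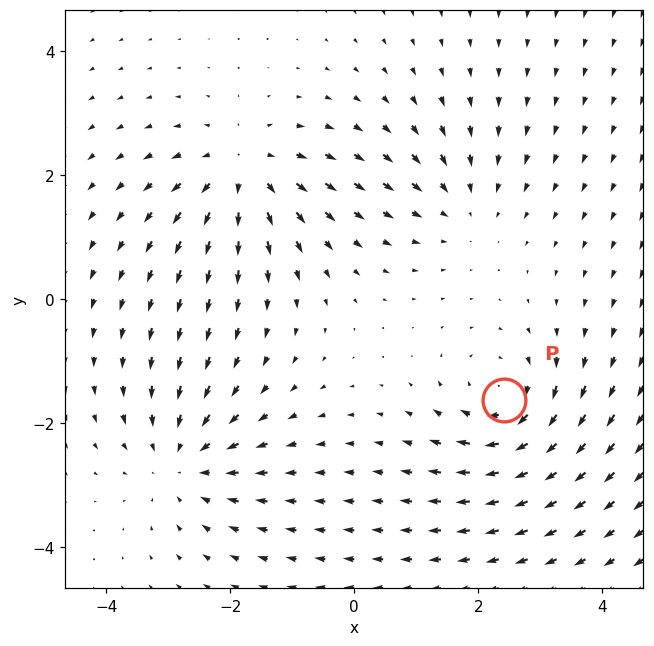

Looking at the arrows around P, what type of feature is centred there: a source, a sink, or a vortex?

At P (2.4, -1.6) the arrows circulate clockwise. Divergence ≈0, curl about -5 — near-zero divergence with nonzero curl is a vortex.

vortex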